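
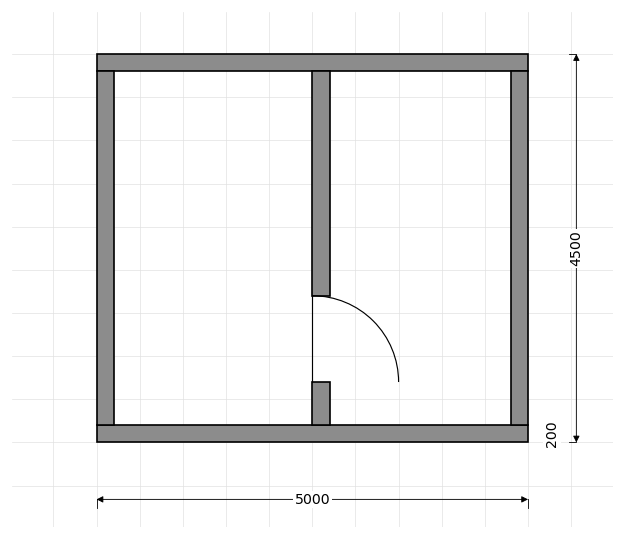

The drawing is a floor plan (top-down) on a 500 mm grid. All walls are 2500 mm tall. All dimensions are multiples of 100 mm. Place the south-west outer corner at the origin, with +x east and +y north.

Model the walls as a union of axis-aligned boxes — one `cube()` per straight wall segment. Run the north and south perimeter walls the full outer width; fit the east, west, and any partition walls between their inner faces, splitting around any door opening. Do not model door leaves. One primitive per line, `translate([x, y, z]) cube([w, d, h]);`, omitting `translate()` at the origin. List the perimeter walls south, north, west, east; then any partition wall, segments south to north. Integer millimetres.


cube([5000, 200, 2500]);
translate([0, 4300, 0]) cube([5000, 200, 2500]);
translate([0, 200, 0]) cube([200, 4100, 2500]);
translate([4800, 200, 0]) cube([200, 4100, 2500]);
translate([2500, 200, 0]) cube([200, 500, 2500]);
translate([2500, 1700, 0]) cube([200, 2600, 2500]);


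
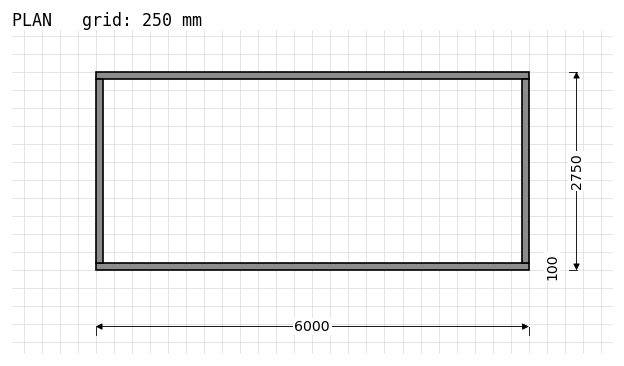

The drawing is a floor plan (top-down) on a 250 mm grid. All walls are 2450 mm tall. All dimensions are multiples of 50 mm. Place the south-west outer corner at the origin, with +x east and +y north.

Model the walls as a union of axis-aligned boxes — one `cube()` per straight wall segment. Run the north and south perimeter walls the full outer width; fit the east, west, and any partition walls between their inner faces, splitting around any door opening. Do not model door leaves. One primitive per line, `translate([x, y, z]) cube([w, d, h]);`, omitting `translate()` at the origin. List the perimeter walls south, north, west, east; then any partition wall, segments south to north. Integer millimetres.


cube([6000, 100, 2450]);
translate([0, 2650, 0]) cube([6000, 100, 2450]);
translate([0, 100, 0]) cube([100, 2550, 2450]);
translate([5900, 100, 0]) cube([100, 2550, 2450]);


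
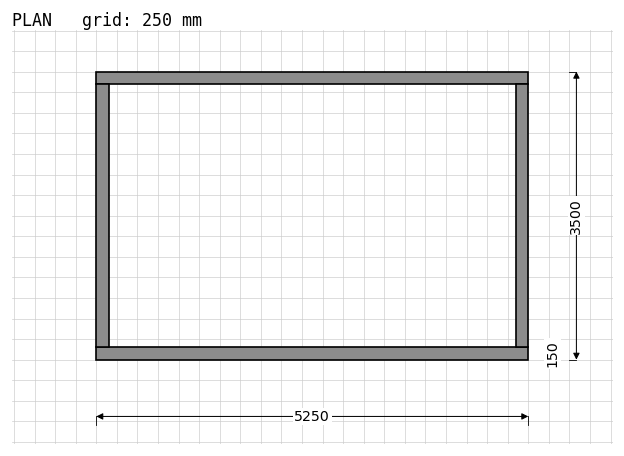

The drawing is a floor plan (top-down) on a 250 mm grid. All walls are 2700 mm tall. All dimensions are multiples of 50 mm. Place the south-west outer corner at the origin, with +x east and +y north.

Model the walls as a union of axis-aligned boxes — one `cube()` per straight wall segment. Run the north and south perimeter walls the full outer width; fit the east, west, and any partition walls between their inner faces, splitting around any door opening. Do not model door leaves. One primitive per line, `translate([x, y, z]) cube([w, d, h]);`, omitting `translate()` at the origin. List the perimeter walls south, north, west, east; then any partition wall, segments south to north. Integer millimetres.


cube([5250, 150, 2700]);
translate([0, 3350, 0]) cube([5250, 150, 2700]);
translate([0, 150, 0]) cube([150, 3200, 2700]);
translate([5100, 150, 0]) cube([150, 3200, 2700]);


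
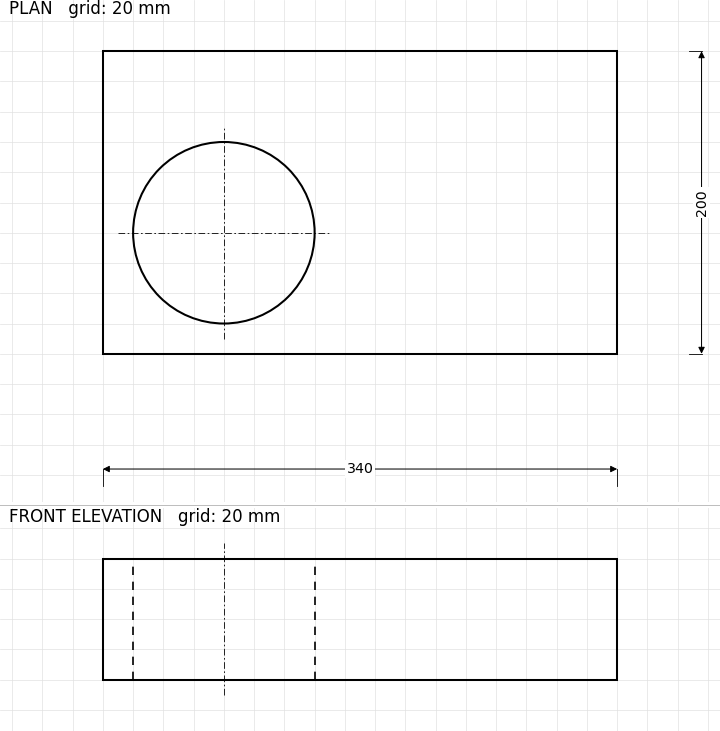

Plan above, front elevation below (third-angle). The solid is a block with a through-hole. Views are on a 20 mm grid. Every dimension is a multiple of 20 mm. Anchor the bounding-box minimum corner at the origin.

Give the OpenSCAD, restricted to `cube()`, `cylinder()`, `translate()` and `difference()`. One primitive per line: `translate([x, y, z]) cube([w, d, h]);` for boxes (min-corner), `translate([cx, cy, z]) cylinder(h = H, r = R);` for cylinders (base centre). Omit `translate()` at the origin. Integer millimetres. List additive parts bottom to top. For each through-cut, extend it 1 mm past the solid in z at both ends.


difference() {
  cube([340, 200, 80]);
  translate([80, 80, -1]) cylinder(h = 82, r = 60);
}


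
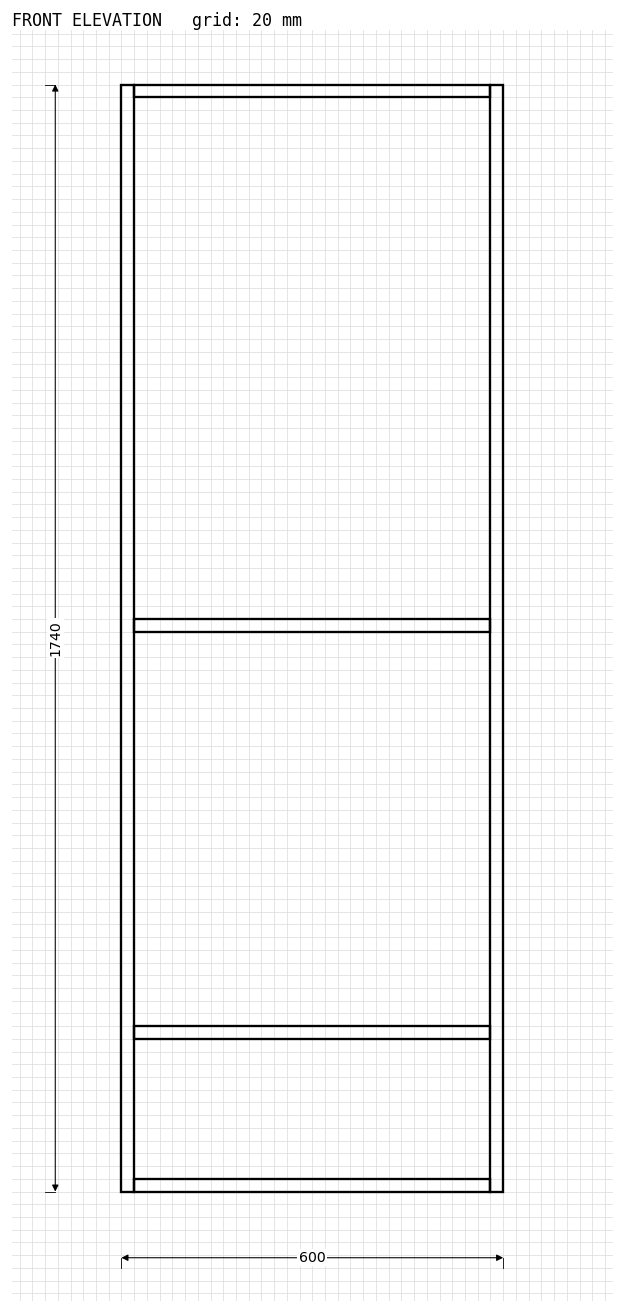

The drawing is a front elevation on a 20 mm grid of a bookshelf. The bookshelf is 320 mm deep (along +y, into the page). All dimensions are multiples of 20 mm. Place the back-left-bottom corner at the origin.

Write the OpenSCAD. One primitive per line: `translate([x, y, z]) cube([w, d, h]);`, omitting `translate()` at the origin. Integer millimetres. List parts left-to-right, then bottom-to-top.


cube([20, 320, 1740]);
translate([20, 0, 0]) cube([560, 320, 20]);
translate([20, 0, 240]) cube([560, 320, 20]);
translate([20, 0, 880]) cube([560, 320, 20]);
translate([20, 0, 1720]) cube([560, 320, 20]);
translate([580, 0, 0]) cube([20, 320, 1740]);


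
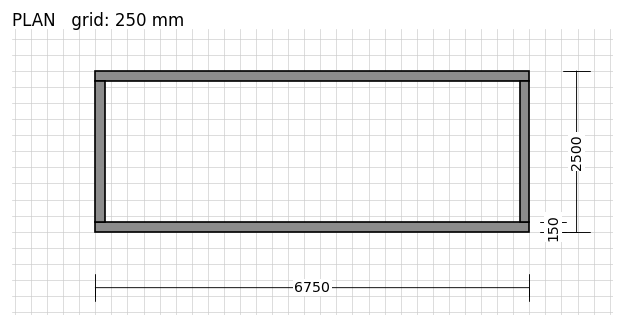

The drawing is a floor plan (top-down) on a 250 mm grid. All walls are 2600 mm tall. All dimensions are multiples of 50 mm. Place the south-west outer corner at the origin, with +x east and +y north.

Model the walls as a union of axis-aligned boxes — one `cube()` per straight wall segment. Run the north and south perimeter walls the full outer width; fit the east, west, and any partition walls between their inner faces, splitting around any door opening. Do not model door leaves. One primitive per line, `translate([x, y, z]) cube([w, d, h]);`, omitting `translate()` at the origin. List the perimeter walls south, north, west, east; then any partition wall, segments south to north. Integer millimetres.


cube([6750, 150, 2600]);
translate([0, 2350, 0]) cube([6750, 150, 2600]);
translate([0, 150, 0]) cube([150, 2200, 2600]);
translate([6600, 150, 0]) cube([150, 2200, 2600]);


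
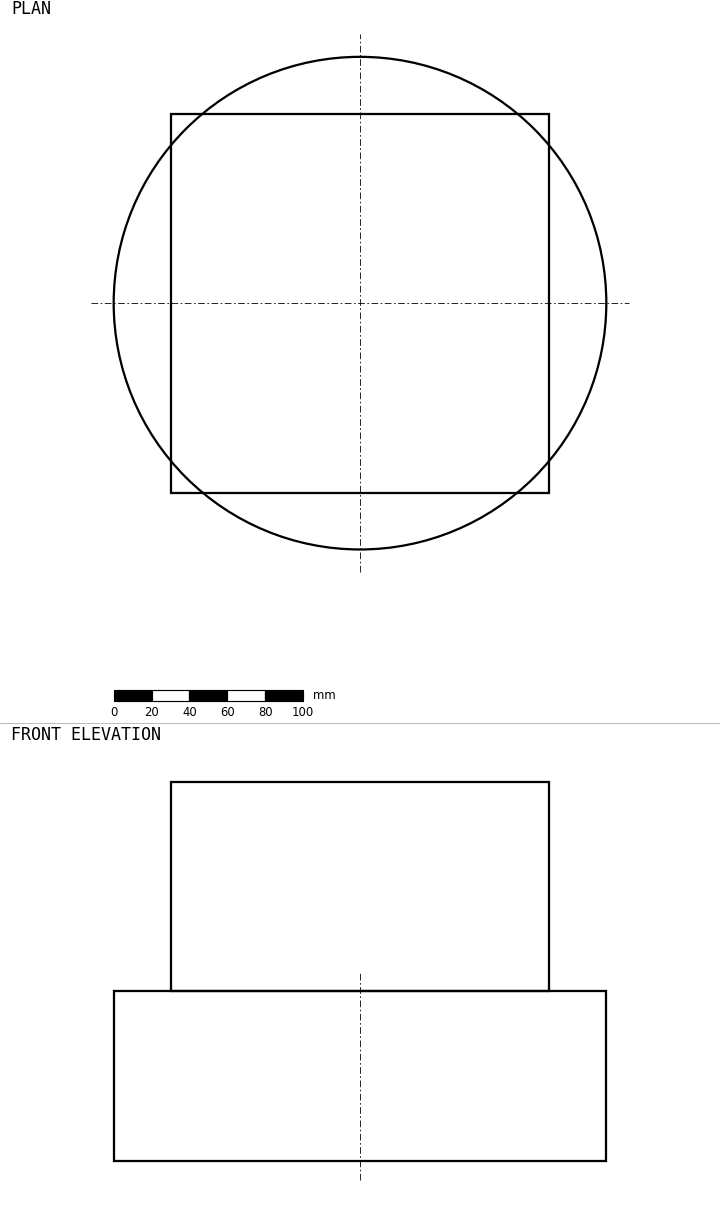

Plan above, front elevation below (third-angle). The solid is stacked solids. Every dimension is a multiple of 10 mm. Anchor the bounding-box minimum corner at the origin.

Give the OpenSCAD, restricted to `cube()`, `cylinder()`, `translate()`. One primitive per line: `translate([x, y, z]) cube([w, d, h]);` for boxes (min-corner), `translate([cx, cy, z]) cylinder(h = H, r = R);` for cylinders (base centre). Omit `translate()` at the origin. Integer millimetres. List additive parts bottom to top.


translate([130, 130, 0]) cylinder(h = 90, r = 130);
translate([30, 30, 90]) cube([200, 200, 110]);


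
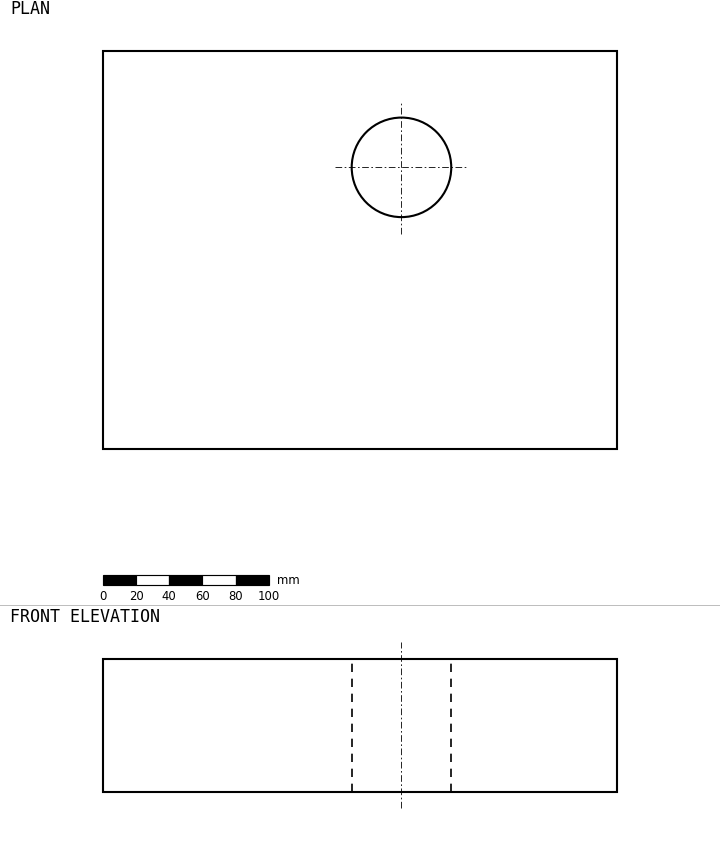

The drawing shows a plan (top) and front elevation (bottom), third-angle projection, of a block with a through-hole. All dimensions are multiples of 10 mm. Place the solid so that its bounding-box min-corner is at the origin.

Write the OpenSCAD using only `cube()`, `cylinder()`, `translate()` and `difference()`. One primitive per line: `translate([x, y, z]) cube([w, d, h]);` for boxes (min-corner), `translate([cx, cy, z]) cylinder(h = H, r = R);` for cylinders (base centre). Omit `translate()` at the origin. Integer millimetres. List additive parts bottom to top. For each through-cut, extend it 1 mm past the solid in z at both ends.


difference() {
  cube([310, 240, 80]);
  translate([180, 170, -1]) cylinder(h = 82, r = 30);
}


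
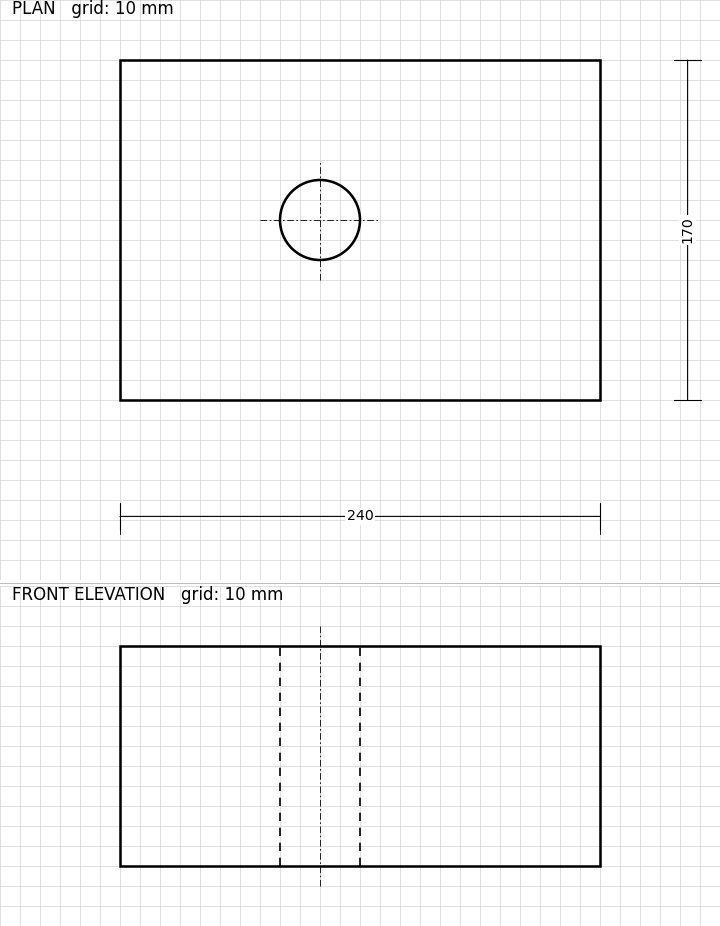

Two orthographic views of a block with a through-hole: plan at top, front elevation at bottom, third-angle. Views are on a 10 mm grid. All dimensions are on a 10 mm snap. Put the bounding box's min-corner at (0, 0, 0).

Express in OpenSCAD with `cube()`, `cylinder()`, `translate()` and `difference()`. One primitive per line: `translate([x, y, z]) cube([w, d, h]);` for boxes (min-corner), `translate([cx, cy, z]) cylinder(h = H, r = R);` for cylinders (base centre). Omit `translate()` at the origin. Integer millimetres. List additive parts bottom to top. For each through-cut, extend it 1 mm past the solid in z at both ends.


difference() {
  cube([240, 170, 110]);
  translate([100, 90, -1]) cylinder(h = 112, r = 20);
}


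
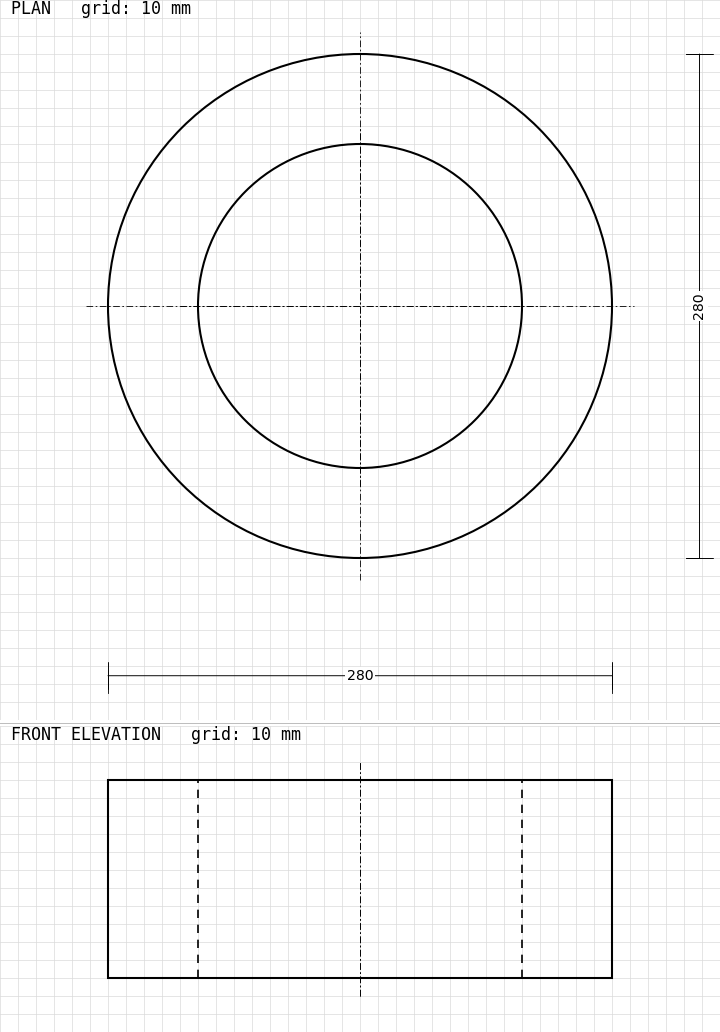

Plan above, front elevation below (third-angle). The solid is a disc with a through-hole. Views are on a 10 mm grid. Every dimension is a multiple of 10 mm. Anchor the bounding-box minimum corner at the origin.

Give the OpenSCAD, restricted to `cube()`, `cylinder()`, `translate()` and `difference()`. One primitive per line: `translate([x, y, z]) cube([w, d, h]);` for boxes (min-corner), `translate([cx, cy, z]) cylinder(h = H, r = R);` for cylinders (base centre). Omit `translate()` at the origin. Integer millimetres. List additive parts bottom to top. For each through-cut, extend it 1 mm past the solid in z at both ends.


difference() {
  translate([140, 140, 0]) cylinder(h = 110, r = 140);
  translate([140, 140, -1]) cylinder(h = 112, r = 90);
}


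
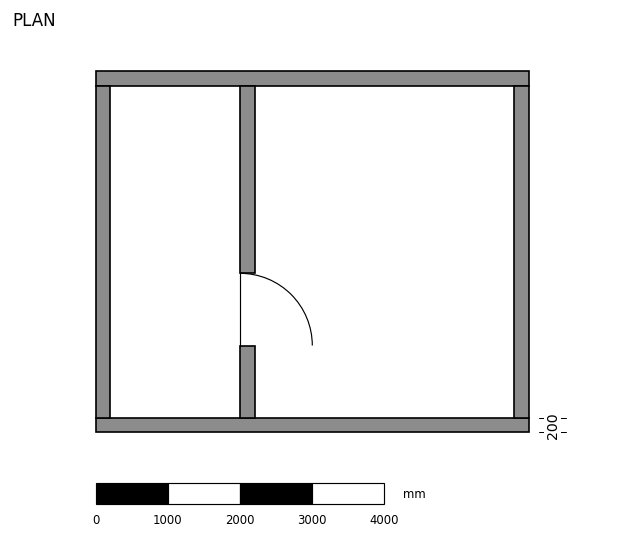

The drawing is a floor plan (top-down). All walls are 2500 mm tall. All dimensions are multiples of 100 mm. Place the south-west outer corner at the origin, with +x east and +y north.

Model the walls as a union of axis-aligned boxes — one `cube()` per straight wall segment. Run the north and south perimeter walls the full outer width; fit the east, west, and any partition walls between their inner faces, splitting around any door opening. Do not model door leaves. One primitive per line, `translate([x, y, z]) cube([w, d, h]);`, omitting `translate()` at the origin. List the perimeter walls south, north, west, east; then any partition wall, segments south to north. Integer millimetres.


cube([6000, 200, 2500]);
translate([0, 4800, 0]) cube([6000, 200, 2500]);
translate([0, 200, 0]) cube([200, 4600, 2500]);
translate([5800, 200, 0]) cube([200, 4600, 2500]);
translate([2000, 200, 0]) cube([200, 1000, 2500]);
translate([2000, 2200, 0]) cube([200, 2600, 2500]);


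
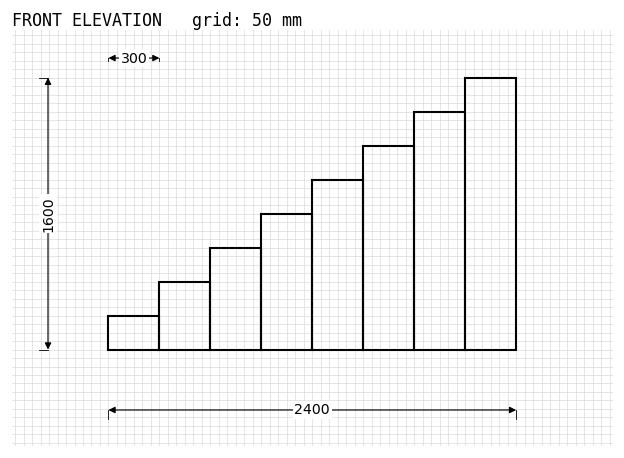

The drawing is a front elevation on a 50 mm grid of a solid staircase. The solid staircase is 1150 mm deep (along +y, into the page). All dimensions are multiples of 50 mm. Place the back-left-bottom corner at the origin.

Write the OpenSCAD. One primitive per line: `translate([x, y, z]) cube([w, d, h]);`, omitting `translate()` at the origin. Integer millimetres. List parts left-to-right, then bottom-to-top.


cube([300, 1150, 200]);
translate([300, 0, 0]) cube([300, 1150, 400]);
translate([600, 0, 0]) cube([300, 1150, 600]);
translate([900, 0, 0]) cube([300, 1150, 800]);
translate([1200, 0, 0]) cube([300, 1150, 1000]);
translate([1500, 0, 0]) cube([300, 1150, 1200]);
translate([1800, 0, 0]) cube([300, 1150, 1400]);
translate([2100, 0, 0]) cube([300, 1150, 1600]);


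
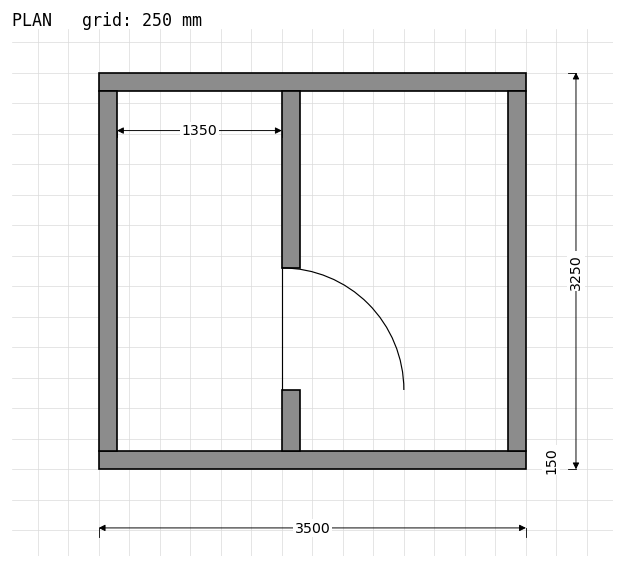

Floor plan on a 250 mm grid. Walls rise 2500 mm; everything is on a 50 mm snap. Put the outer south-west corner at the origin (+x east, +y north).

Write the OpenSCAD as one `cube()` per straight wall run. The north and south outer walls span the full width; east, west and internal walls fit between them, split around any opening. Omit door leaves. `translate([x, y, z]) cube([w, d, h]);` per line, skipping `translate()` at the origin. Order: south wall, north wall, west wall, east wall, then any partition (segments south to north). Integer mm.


cube([3500, 150, 2500]);
translate([0, 3100, 0]) cube([3500, 150, 2500]);
translate([0, 150, 0]) cube([150, 2950, 2500]);
translate([3350, 150, 0]) cube([150, 2950, 2500]);
translate([1500, 150, 0]) cube([150, 500, 2500]);
translate([1500, 1650, 0]) cube([150, 1450, 2500]);


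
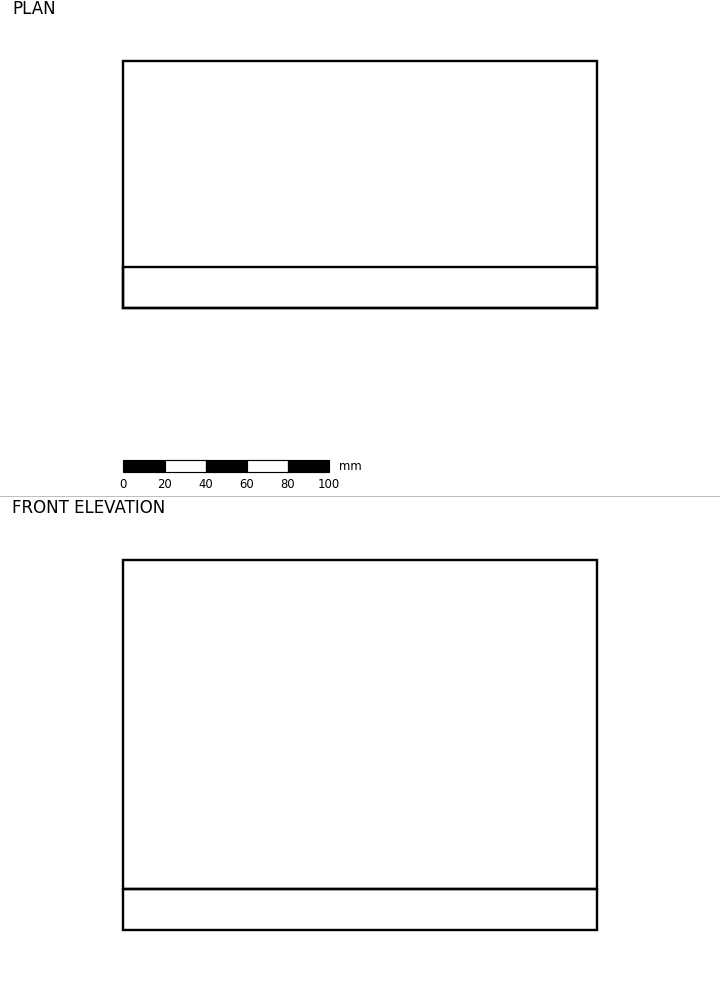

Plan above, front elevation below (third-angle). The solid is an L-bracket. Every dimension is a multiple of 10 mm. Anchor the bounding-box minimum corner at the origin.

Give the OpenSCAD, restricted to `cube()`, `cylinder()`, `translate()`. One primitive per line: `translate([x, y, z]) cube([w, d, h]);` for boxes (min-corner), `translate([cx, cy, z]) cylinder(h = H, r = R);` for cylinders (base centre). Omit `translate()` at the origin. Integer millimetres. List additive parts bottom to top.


cube([230, 120, 20]);
translate([0, 0, 20]) cube([230, 20, 160]);


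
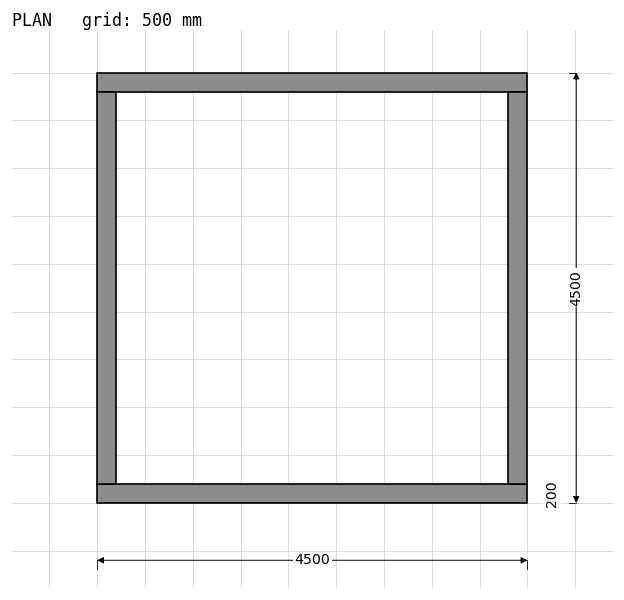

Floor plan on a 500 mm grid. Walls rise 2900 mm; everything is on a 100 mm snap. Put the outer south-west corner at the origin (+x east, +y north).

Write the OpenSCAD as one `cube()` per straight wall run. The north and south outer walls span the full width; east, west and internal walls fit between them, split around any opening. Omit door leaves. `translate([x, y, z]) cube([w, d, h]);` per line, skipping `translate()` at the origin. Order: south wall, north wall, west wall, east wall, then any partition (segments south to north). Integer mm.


cube([4500, 200, 2900]);
translate([0, 4300, 0]) cube([4500, 200, 2900]);
translate([0, 200, 0]) cube([200, 4100, 2900]);
translate([4300, 200, 0]) cube([200, 4100, 2900]);


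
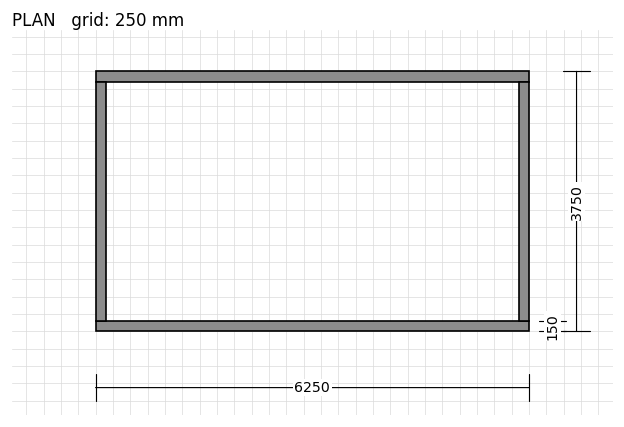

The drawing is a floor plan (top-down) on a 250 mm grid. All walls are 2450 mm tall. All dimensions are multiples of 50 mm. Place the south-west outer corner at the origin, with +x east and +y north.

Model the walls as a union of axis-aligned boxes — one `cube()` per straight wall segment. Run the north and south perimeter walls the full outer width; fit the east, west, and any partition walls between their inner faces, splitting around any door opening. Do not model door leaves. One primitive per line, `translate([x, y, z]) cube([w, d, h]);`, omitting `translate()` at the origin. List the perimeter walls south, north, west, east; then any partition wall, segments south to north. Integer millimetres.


cube([6250, 150, 2450]);
translate([0, 3600, 0]) cube([6250, 150, 2450]);
translate([0, 150, 0]) cube([150, 3450, 2450]);
translate([6100, 150, 0]) cube([150, 3450, 2450]);


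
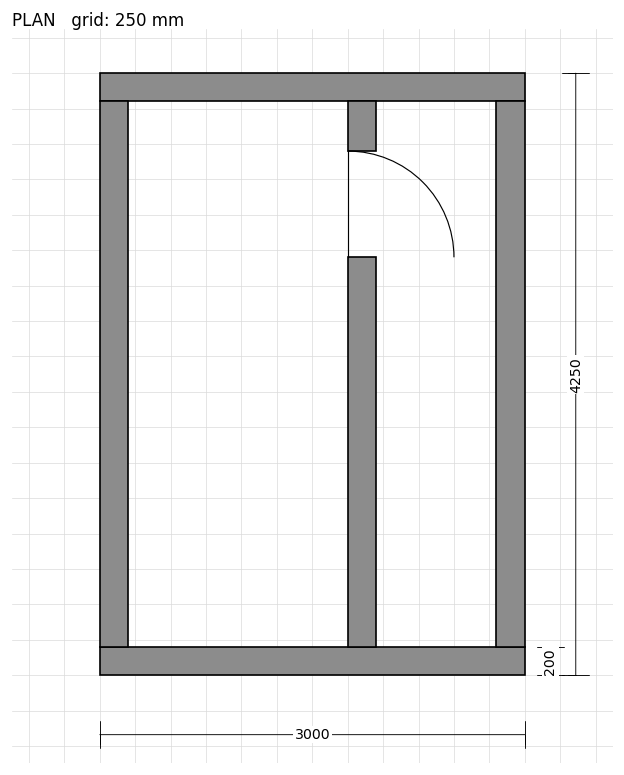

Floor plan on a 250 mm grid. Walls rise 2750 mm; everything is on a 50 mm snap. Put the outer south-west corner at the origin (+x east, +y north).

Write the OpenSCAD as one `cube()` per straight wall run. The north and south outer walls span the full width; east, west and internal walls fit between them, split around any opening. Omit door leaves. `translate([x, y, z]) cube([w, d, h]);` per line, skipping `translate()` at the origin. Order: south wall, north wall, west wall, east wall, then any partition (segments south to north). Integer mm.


cube([3000, 200, 2750]);
translate([0, 4050, 0]) cube([3000, 200, 2750]);
translate([0, 200, 0]) cube([200, 3850, 2750]);
translate([2800, 200, 0]) cube([200, 3850, 2750]);
translate([1750, 200, 0]) cube([200, 2750, 2750]);
translate([1750, 3700, 0]) cube([200, 350, 2750]);


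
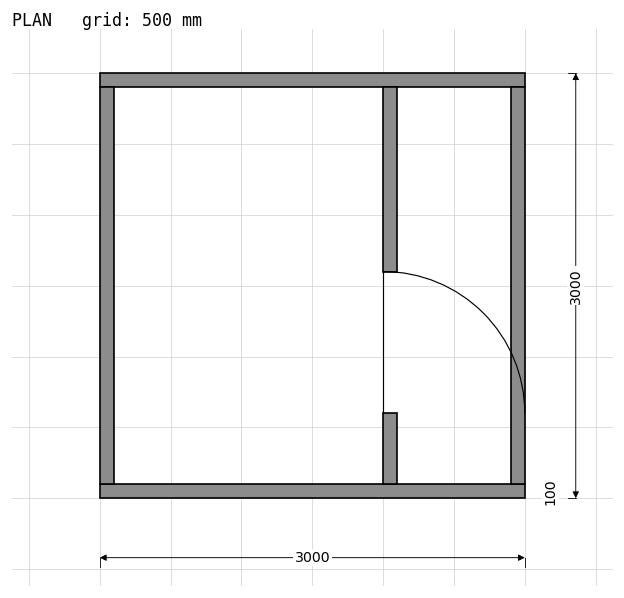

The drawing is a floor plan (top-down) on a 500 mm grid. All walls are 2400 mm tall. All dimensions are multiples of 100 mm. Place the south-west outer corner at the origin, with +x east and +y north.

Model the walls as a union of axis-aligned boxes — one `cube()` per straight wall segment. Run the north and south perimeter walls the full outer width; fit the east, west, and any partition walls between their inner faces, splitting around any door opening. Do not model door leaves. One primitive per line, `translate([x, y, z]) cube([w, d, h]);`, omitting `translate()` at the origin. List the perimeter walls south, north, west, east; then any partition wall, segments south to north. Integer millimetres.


cube([3000, 100, 2400]);
translate([0, 2900, 0]) cube([3000, 100, 2400]);
translate([0, 100, 0]) cube([100, 2800, 2400]);
translate([2900, 100, 0]) cube([100, 2800, 2400]);
translate([2000, 100, 0]) cube([100, 500, 2400]);
translate([2000, 1600, 0]) cube([100, 1300, 2400]);


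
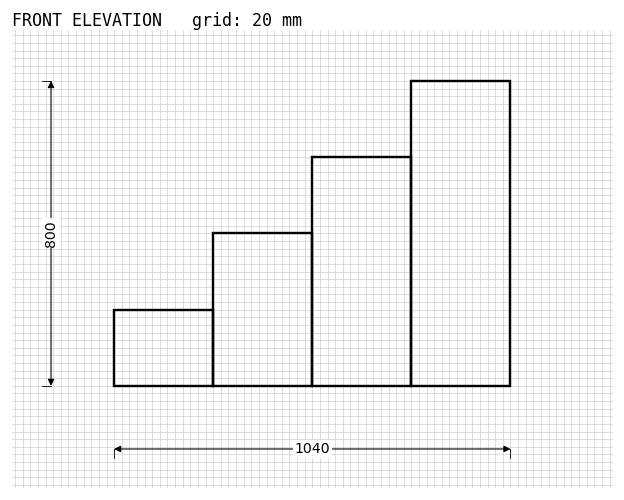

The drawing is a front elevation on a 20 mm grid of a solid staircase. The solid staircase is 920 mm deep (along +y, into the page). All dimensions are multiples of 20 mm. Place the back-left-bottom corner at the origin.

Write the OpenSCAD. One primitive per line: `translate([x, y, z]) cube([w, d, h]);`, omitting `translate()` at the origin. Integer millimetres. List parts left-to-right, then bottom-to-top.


cube([260, 920, 200]);
translate([260, 0, 0]) cube([260, 920, 400]);
translate([520, 0, 0]) cube([260, 920, 600]);
translate([780, 0, 0]) cube([260, 920, 800]);


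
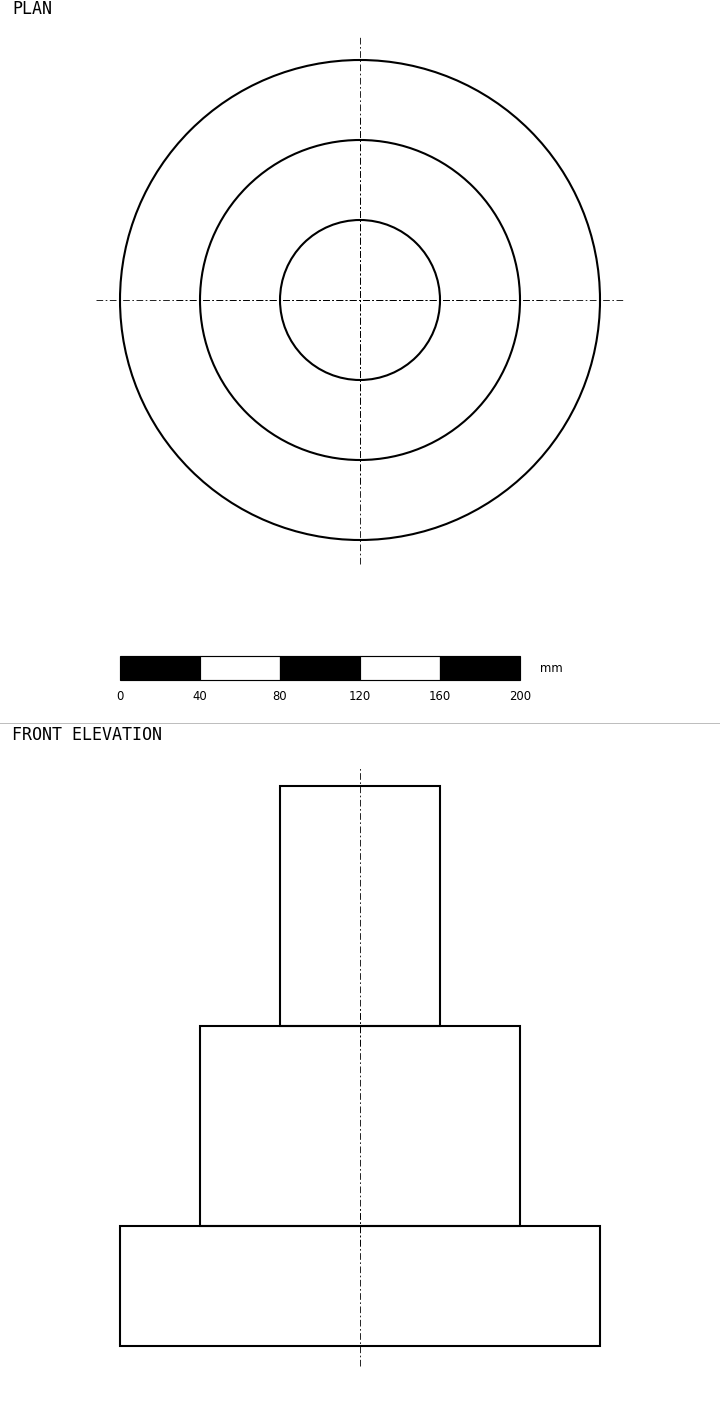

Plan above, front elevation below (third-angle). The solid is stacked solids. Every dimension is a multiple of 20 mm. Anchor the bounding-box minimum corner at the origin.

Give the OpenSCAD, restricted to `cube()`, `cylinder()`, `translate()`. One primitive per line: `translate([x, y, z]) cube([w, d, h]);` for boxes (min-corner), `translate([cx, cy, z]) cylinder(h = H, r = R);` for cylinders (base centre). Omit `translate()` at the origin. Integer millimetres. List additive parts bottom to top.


translate([120, 120, 0]) cylinder(h = 60, r = 120);
translate([120, 120, 60]) cylinder(h = 100, r = 80);
translate([120, 120, 160]) cylinder(h = 120, r = 40);


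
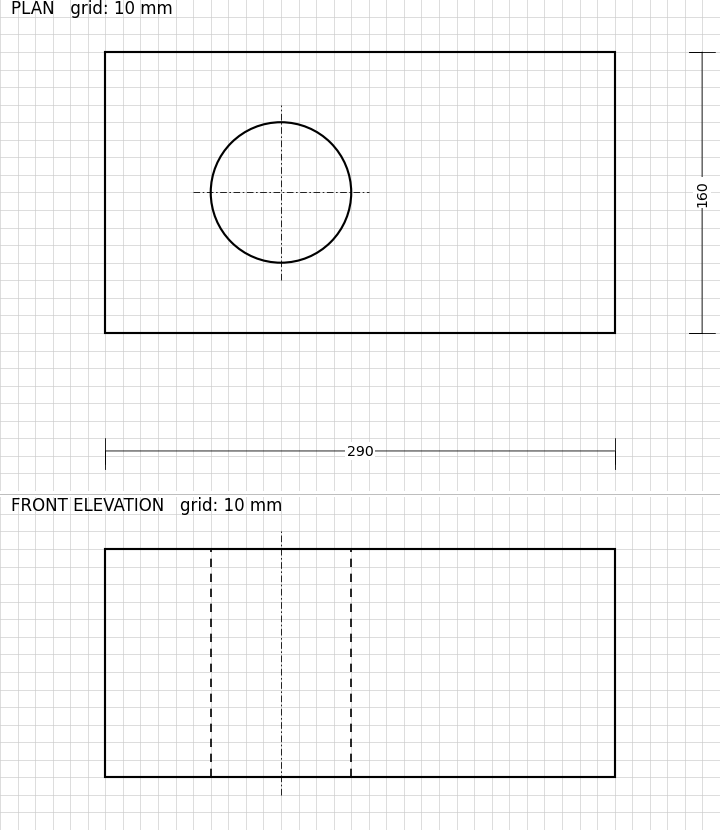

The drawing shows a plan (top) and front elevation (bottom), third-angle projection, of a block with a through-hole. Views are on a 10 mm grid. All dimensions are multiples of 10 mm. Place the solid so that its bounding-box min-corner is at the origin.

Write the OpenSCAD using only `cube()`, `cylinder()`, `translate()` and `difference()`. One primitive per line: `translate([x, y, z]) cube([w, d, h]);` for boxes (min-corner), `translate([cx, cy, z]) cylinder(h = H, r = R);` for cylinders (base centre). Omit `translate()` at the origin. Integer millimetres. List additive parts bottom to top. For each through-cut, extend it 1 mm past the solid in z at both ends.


difference() {
  cube([290, 160, 130]);
  translate([100, 80, -1]) cylinder(h = 132, r = 40);
}


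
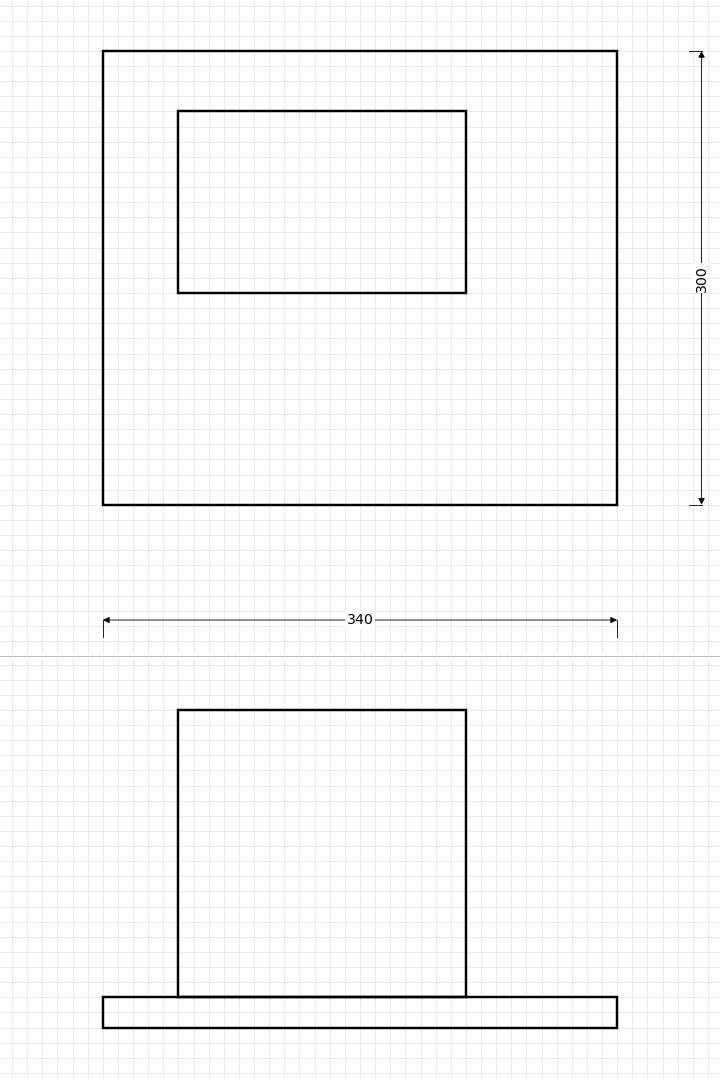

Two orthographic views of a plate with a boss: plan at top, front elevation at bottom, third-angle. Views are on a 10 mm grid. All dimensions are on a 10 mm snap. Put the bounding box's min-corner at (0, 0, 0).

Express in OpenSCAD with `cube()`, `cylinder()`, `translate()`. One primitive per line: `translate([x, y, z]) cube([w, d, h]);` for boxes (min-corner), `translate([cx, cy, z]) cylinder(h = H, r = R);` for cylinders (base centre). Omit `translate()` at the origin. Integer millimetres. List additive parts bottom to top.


cube([340, 300, 20]);
translate([50, 140, 20]) cube([190, 120, 190]);


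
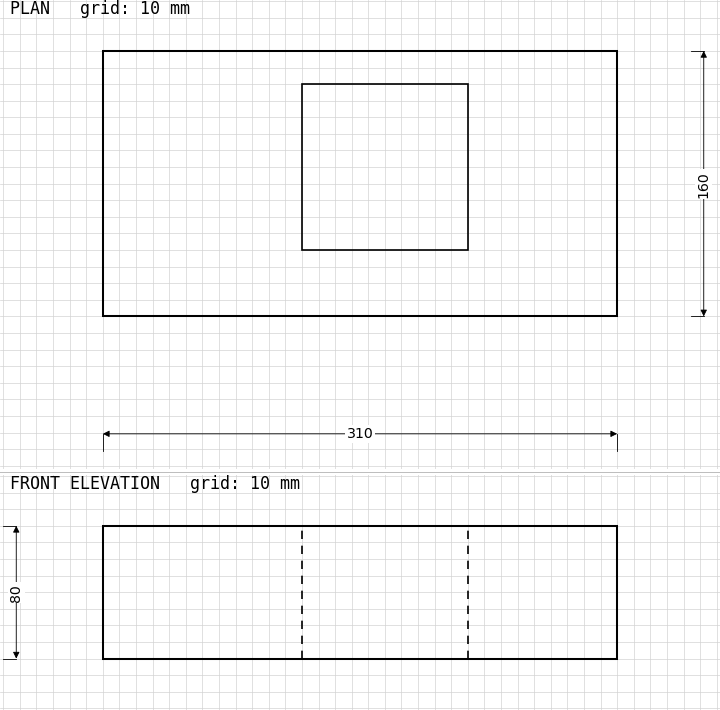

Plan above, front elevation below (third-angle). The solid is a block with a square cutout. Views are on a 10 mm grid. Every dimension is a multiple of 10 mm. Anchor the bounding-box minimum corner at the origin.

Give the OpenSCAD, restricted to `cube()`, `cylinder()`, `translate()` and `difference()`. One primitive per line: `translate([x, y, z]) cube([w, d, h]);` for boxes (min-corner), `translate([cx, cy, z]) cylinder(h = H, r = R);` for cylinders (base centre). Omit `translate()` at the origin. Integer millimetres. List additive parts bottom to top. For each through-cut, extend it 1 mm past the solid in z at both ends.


difference() {
  cube([310, 160, 80]);
  translate([120, 40, -1]) cube([100, 100, 82]);
}


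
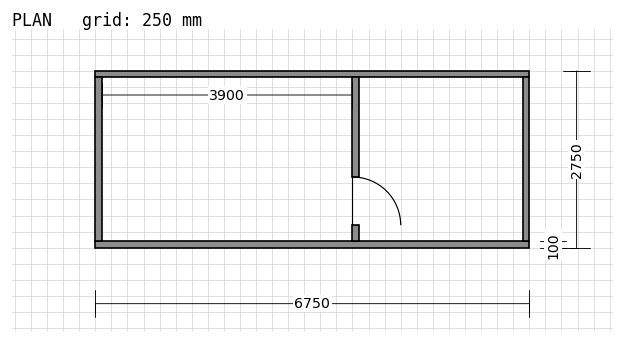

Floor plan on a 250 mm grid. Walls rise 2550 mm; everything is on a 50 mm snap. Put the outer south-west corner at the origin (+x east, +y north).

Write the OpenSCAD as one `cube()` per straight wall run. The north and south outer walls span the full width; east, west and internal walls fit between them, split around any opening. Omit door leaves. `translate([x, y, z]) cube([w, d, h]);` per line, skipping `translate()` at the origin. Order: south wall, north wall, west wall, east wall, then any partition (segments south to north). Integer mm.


cube([6750, 100, 2550]);
translate([0, 2650, 0]) cube([6750, 100, 2550]);
translate([0, 100, 0]) cube([100, 2550, 2550]);
translate([6650, 100, 0]) cube([100, 2550, 2550]);
translate([4000, 100, 0]) cube([100, 250, 2550]);
translate([4000, 1100, 0]) cube([100, 1550, 2550]);


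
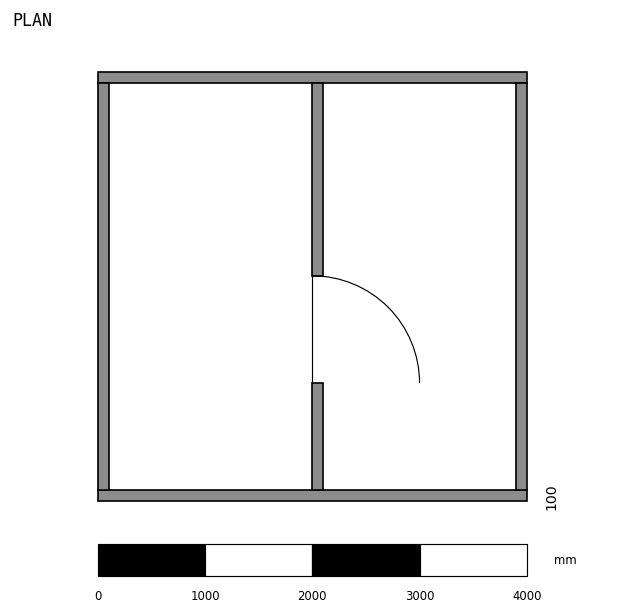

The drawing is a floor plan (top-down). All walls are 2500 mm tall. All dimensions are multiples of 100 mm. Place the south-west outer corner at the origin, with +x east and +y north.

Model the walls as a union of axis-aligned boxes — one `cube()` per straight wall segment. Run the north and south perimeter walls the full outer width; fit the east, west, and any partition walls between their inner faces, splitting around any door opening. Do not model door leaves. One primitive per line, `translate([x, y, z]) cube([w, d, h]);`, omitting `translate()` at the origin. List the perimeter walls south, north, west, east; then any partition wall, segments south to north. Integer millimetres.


cube([4000, 100, 2500]);
translate([0, 3900, 0]) cube([4000, 100, 2500]);
translate([0, 100, 0]) cube([100, 3800, 2500]);
translate([3900, 100, 0]) cube([100, 3800, 2500]);
translate([2000, 100, 0]) cube([100, 1000, 2500]);
translate([2000, 2100, 0]) cube([100, 1800, 2500]);


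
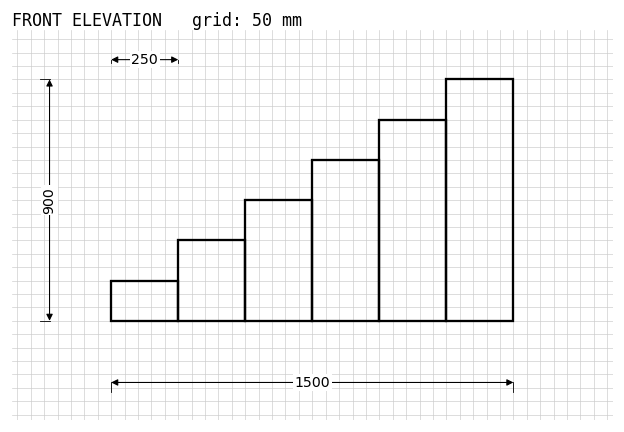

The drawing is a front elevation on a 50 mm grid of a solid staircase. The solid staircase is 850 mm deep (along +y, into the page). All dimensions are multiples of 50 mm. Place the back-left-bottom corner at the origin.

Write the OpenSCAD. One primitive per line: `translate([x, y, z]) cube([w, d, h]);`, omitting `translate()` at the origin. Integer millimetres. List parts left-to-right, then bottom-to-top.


cube([250, 850, 150]);
translate([250, 0, 0]) cube([250, 850, 300]);
translate([500, 0, 0]) cube([250, 850, 450]);
translate([750, 0, 0]) cube([250, 850, 600]);
translate([1000, 0, 0]) cube([250, 850, 750]);
translate([1250, 0, 0]) cube([250, 850, 900]);


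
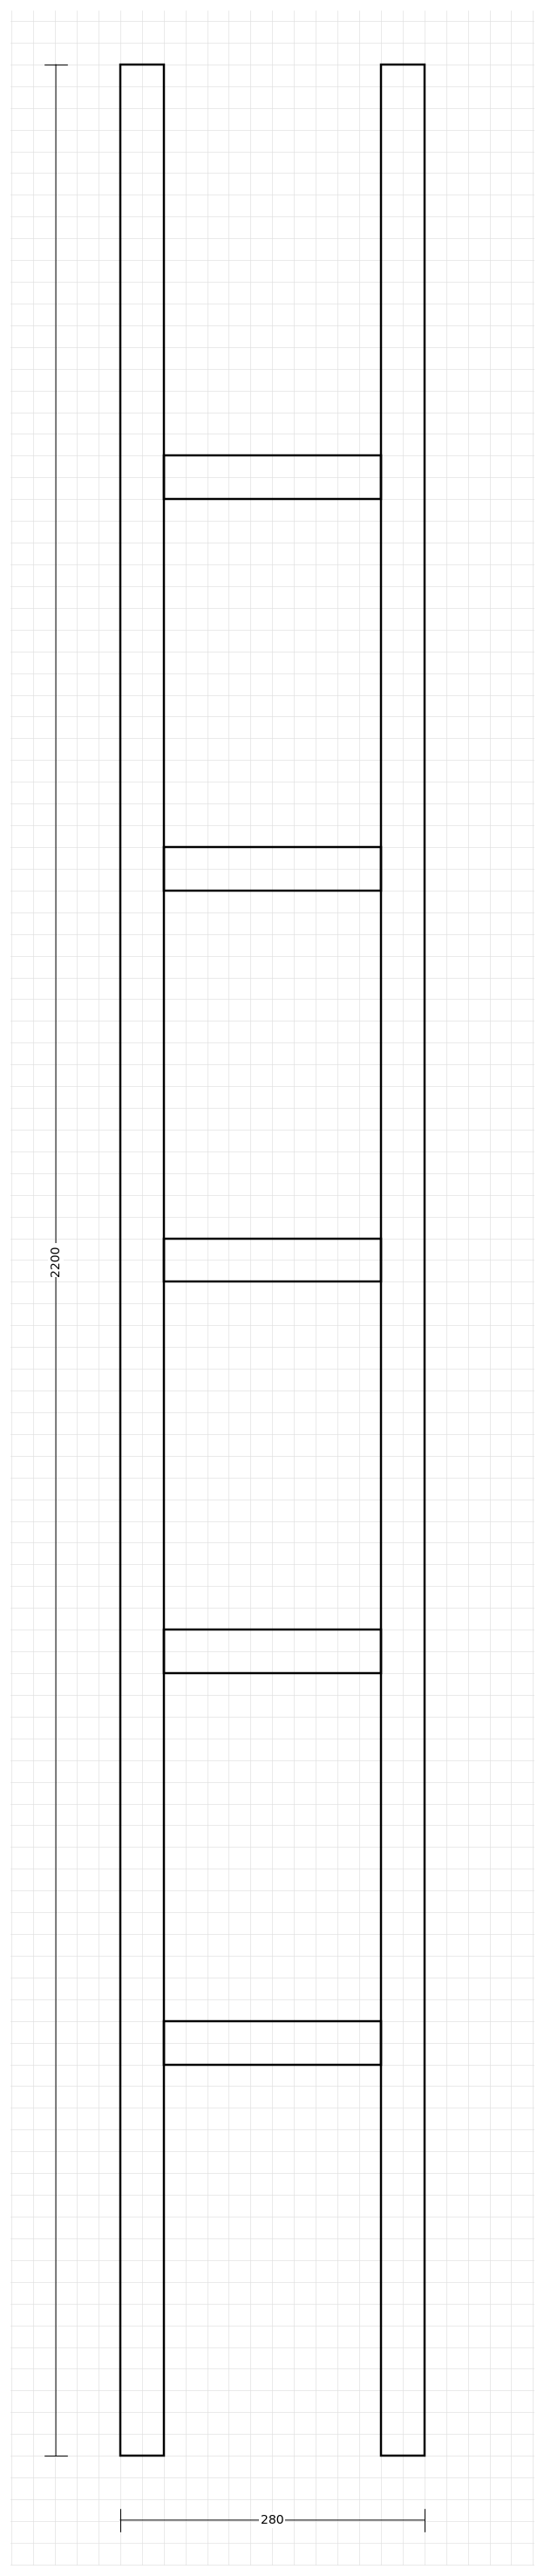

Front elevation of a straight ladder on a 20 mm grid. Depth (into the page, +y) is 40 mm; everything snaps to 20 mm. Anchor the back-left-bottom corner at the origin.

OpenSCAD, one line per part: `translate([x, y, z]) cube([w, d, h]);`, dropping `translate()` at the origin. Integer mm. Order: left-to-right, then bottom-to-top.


cube([40, 40, 2200]);
translate([40, 0, 360]) cube([200, 40, 40]);
translate([40, 0, 720]) cube([200, 40, 40]);
translate([40, 0, 1080]) cube([200, 40, 40]);
translate([40, 0, 1440]) cube([200, 40, 40]);
translate([40, 0, 1800]) cube([200, 40, 40]);
translate([240, 0, 0]) cube([40, 40, 2200]);


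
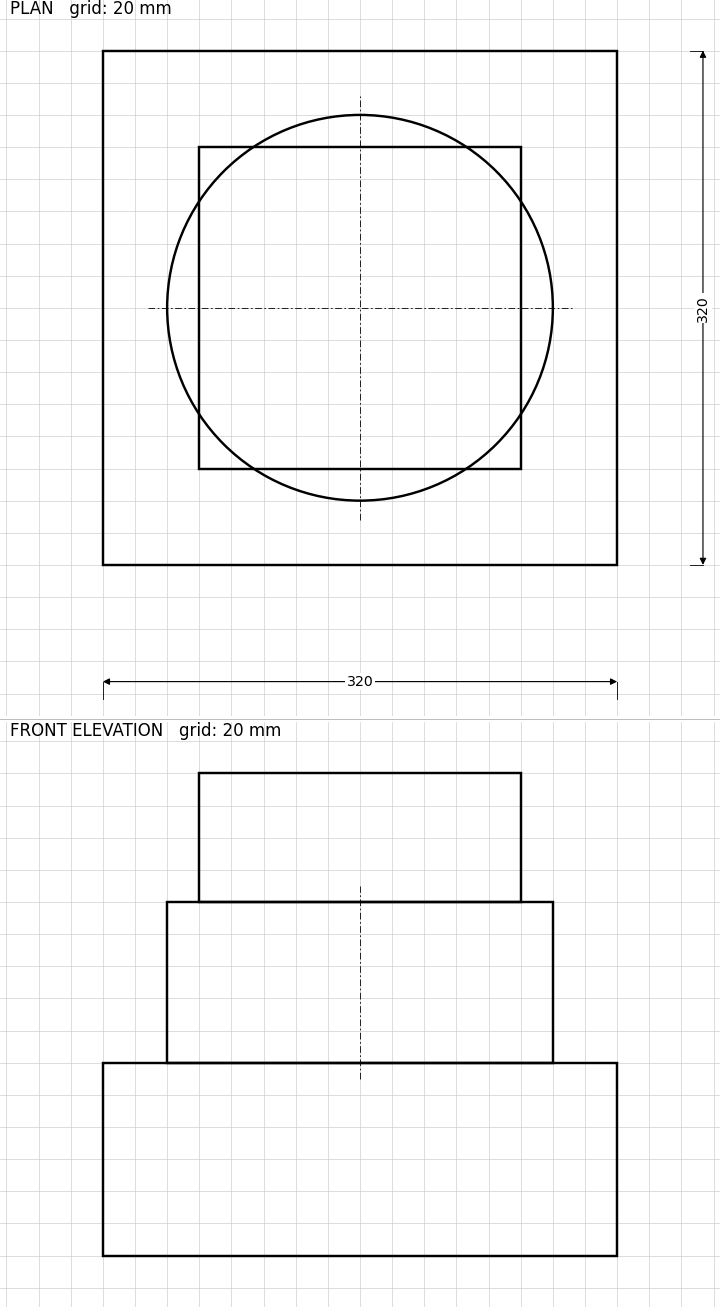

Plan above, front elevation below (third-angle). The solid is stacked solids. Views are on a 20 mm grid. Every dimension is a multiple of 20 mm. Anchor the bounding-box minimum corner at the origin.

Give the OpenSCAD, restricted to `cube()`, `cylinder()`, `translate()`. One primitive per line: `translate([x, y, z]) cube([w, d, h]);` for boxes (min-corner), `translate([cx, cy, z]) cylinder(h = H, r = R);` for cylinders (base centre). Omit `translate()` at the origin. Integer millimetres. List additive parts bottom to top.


cube([320, 320, 120]);
translate([160, 160, 120]) cylinder(h = 100, r = 120);
translate([60, 60, 220]) cube([200, 200, 80]);


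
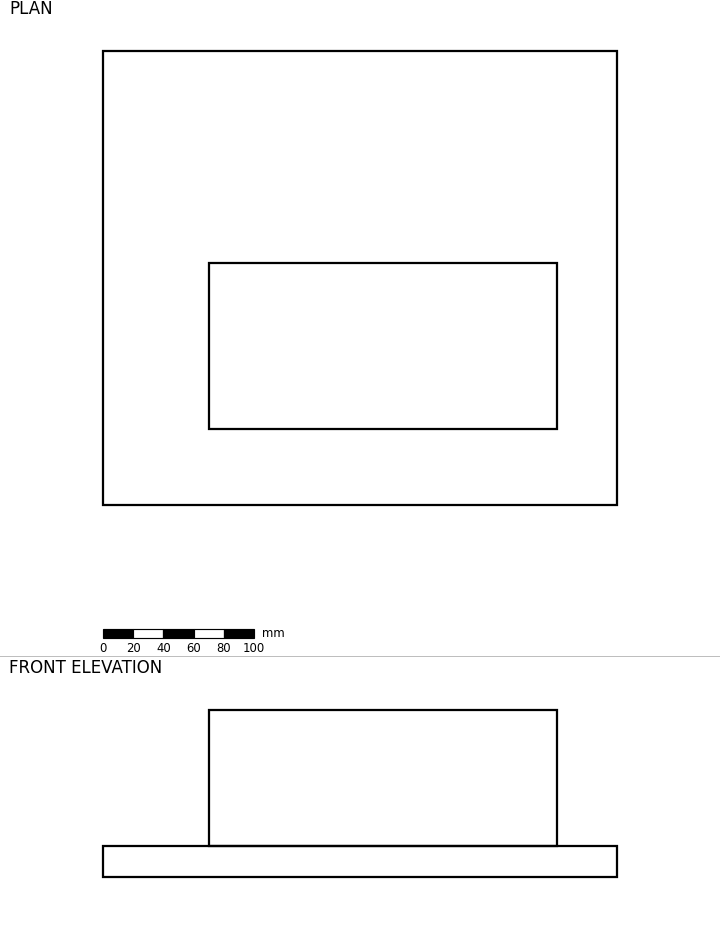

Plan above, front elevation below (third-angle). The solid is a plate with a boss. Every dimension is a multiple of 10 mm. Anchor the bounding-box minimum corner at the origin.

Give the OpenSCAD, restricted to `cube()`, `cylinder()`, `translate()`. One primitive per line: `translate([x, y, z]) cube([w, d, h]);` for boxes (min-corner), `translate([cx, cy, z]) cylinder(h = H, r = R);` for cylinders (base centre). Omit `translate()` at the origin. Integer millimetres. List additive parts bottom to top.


cube([340, 300, 20]);
translate([70, 50, 20]) cube([230, 110, 90]);


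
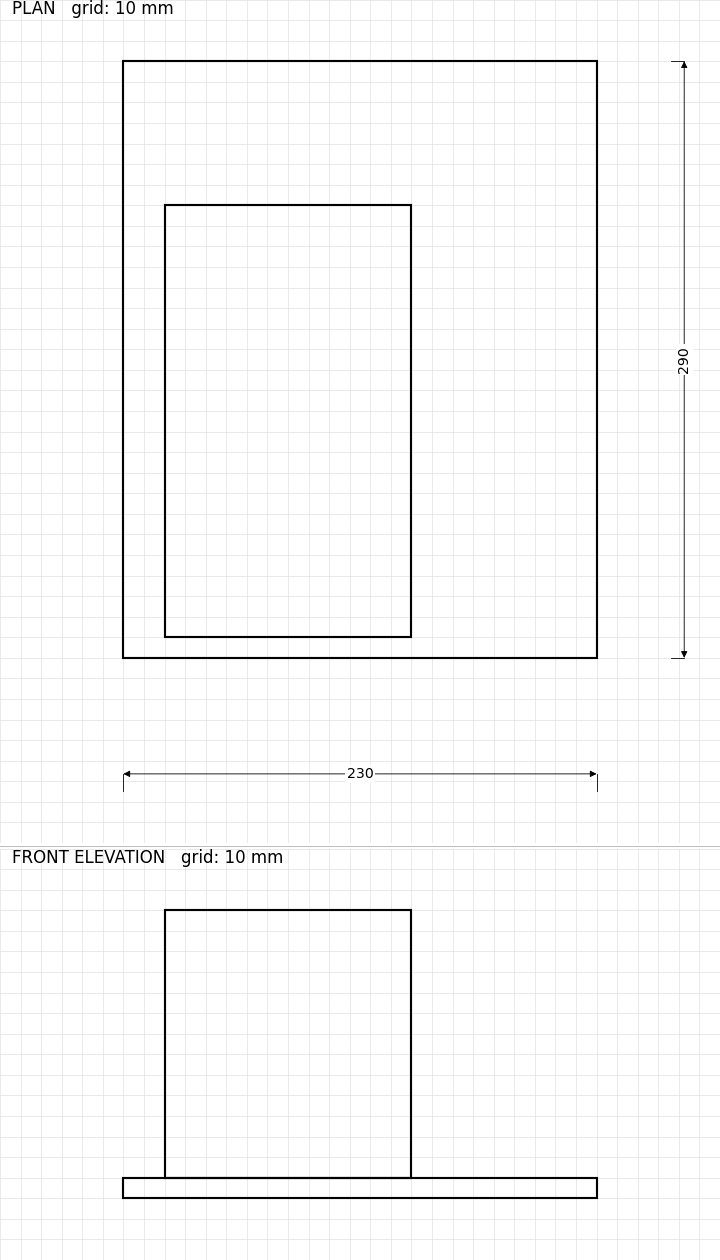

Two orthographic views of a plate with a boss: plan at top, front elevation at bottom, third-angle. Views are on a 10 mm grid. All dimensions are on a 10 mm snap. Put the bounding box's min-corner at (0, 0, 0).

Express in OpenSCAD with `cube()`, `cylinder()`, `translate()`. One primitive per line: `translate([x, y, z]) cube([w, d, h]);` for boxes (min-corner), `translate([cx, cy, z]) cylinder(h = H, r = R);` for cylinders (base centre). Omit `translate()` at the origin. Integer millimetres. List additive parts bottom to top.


cube([230, 290, 10]);
translate([20, 10, 10]) cube([120, 210, 130]);


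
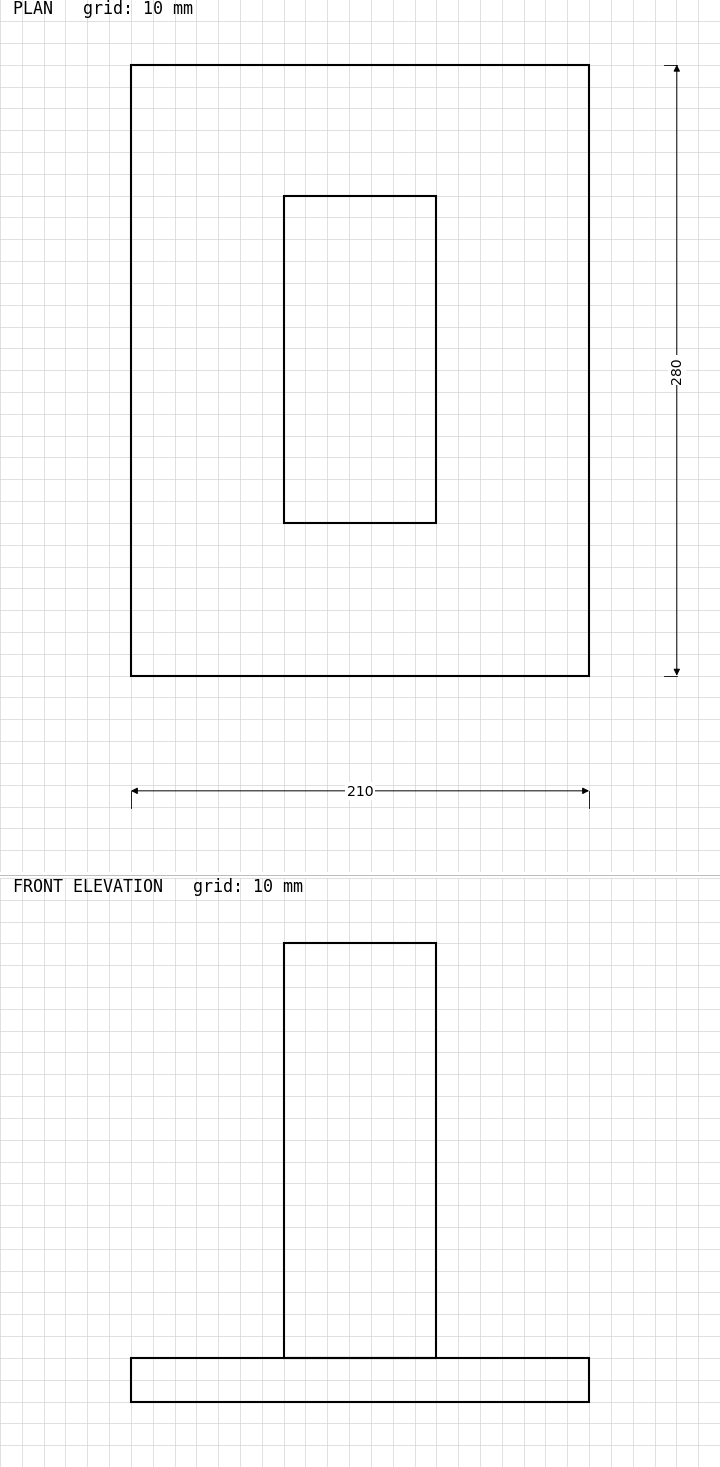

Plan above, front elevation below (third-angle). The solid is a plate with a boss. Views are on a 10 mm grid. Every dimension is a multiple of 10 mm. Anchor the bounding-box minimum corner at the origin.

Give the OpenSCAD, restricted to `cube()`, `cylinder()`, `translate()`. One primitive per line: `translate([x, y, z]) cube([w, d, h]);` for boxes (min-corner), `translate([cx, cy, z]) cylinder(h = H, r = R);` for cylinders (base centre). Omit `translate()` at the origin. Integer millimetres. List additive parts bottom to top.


cube([210, 280, 20]);
translate([70, 70, 20]) cube([70, 150, 190]);


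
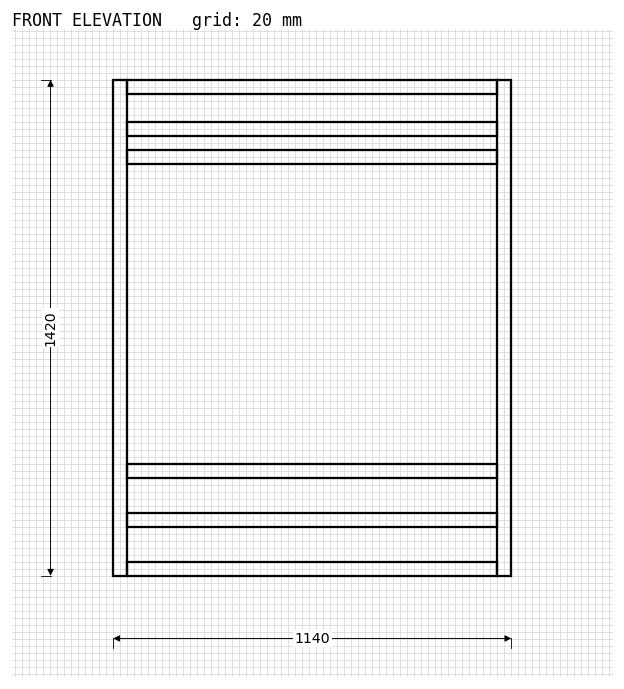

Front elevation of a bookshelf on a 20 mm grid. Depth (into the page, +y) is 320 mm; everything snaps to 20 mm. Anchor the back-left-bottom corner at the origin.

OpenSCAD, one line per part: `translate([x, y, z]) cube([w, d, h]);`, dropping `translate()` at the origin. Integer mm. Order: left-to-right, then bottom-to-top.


cube([40, 320, 1420]);
translate([40, 0, 0]) cube([1060, 320, 40]);
translate([40, 0, 140]) cube([1060, 320, 40]);
translate([40, 0, 280]) cube([1060, 320, 40]);
translate([40, 0, 1180]) cube([1060, 320, 40]);
translate([40, 0, 1260]) cube([1060, 320, 40]);
translate([40, 0, 1380]) cube([1060, 320, 40]);
translate([1100, 0, 0]) cube([40, 320, 1420]);


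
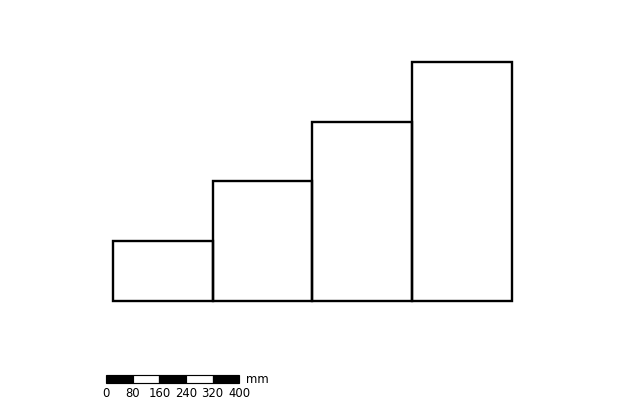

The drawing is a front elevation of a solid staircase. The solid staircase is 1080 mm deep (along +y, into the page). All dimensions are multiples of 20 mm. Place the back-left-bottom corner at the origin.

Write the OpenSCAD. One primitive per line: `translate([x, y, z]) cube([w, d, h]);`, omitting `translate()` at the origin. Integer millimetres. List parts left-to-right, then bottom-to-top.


cube([300, 1080, 180]);
translate([300, 0, 0]) cube([300, 1080, 360]);
translate([600, 0, 0]) cube([300, 1080, 540]);
translate([900, 0, 0]) cube([300, 1080, 720]);


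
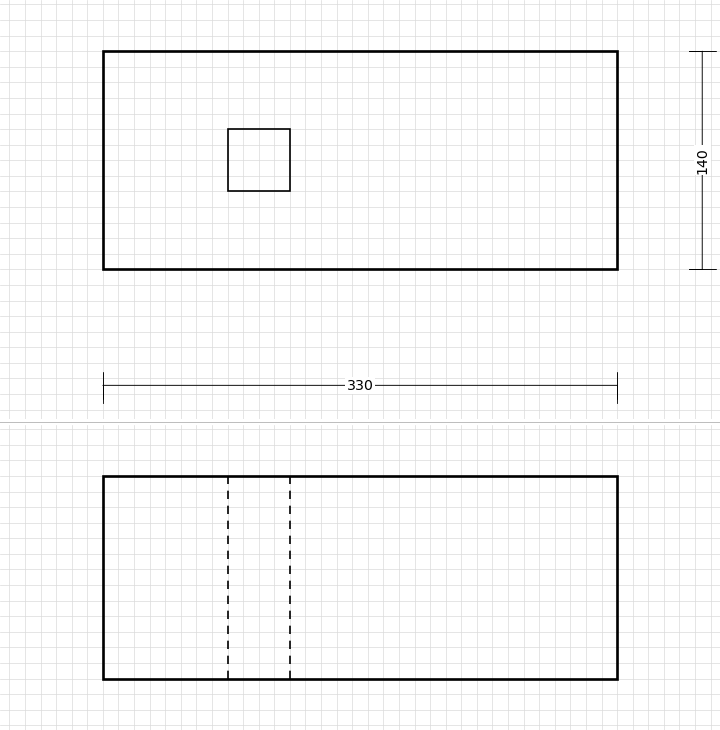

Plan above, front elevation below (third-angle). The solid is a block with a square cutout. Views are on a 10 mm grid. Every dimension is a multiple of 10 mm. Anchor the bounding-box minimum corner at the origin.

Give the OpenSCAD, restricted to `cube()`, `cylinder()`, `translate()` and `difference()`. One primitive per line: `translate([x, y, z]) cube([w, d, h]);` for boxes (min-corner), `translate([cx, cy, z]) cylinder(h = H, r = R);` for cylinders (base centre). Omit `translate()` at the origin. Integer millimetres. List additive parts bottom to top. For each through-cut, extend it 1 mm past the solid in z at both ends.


difference() {
  cube([330, 140, 130]);
  translate([80, 50, -1]) cube([40, 40, 132]);
}


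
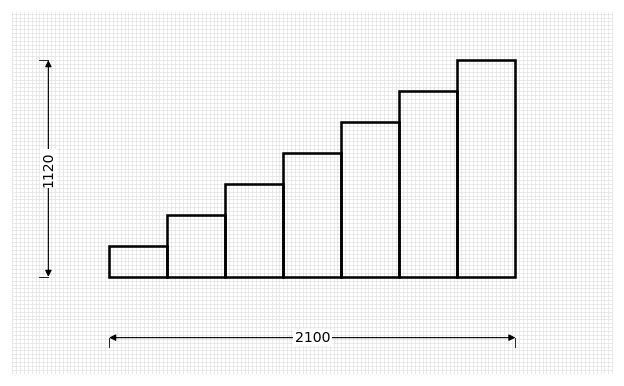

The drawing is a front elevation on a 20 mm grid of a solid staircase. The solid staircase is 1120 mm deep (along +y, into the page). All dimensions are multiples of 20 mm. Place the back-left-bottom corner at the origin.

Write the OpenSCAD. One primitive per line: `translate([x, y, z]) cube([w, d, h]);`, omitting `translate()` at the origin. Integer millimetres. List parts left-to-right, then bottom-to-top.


cube([300, 1120, 160]);
translate([300, 0, 0]) cube([300, 1120, 320]);
translate([600, 0, 0]) cube([300, 1120, 480]);
translate([900, 0, 0]) cube([300, 1120, 640]);
translate([1200, 0, 0]) cube([300, 1120, 800]);
translate([1500, 0, 0]) cube([300, 1120, 960]);
translate([1800, 0, 0]) cube([300, 1120, 1120]);


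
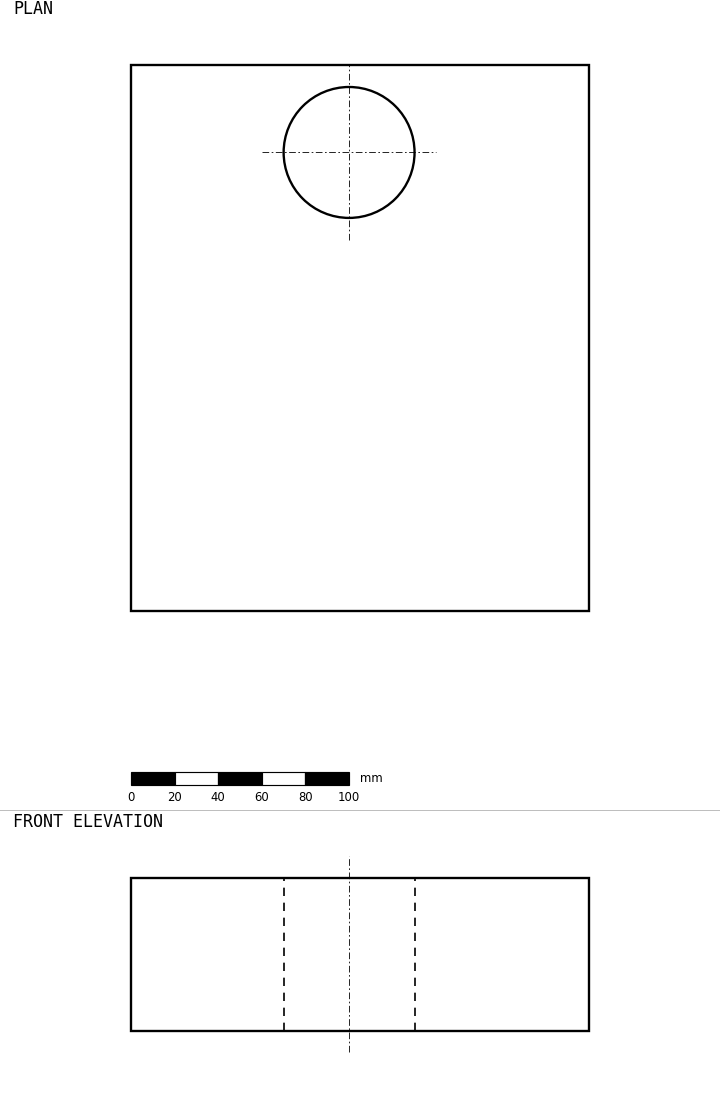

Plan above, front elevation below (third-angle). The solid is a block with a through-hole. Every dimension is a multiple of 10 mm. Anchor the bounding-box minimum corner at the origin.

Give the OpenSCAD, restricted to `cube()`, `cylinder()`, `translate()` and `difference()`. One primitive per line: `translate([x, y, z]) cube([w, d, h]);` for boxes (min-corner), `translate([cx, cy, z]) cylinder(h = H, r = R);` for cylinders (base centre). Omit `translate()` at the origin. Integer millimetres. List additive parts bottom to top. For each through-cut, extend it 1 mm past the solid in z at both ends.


difference() {
  cube([210, 250, 70]);
  translate([100, 210, -1]) cylinder(h = 72, r = 30);
}


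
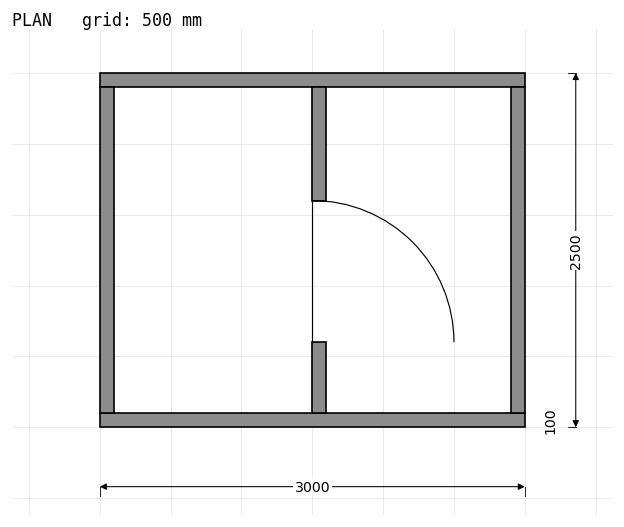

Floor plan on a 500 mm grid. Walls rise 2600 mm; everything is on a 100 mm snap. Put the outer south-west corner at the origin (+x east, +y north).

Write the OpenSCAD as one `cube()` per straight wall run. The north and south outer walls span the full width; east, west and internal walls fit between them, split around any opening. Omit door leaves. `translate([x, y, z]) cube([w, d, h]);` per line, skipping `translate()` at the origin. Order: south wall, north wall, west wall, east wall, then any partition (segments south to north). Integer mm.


cube([3000, 100, 2600]);
translate([0, 2400, 0]) cube([3000, 100, 2600]);
translate([0, 100, 0]) cube([100, 2300, 2600]);
translate([2900, 100, 0]) cube([100, 2300, 2600]);
translate([1500, 100, 0]) cube([100, 500, 2600]);
translate([1500, 1600, 0]) cube([100, 800, 2600]);


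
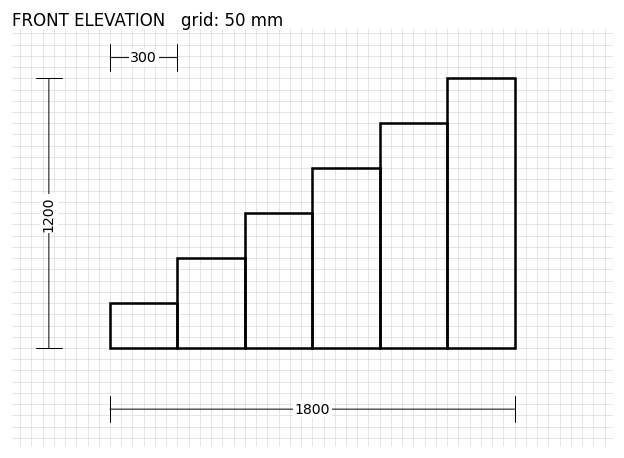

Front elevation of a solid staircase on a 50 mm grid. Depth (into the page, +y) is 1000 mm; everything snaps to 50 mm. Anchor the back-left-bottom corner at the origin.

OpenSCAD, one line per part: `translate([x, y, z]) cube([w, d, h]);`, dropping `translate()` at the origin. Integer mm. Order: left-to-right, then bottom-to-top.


cube([300, 1000, 200]);
translate([300, 0, 0]) cube([300, 1000, 400]);
translate([600, 0, 0]) cube([300, 1000, 600]);
translate([900, 0, 0]) cube([300, 1000, 800]);
translate([1200, 0, 0]) cube([300, 1000, 1000]);
translate([1500, 0, 0]) cube([300, 1000, 1200]);


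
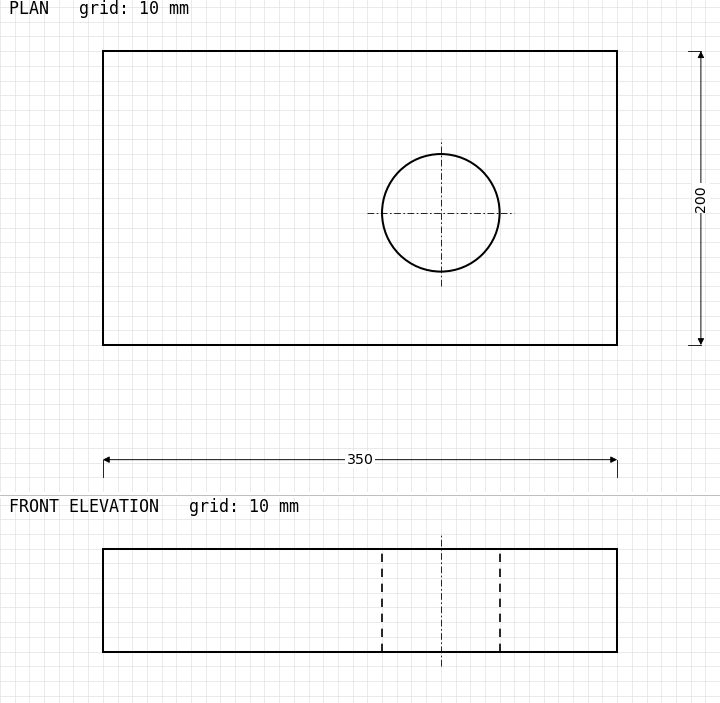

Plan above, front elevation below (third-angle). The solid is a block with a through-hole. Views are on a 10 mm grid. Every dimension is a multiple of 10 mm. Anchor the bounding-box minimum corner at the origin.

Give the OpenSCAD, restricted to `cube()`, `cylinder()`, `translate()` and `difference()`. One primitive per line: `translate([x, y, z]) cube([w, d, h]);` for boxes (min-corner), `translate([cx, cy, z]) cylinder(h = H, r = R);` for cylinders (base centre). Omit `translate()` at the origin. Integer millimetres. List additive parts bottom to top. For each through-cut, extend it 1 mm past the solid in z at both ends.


difference() {
  cube([350, 200, 70]);
  translate([230, 90, -1]) cylinder(h = 72, r = 40);
}
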